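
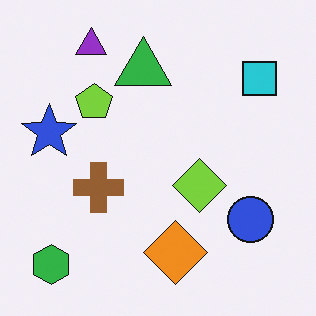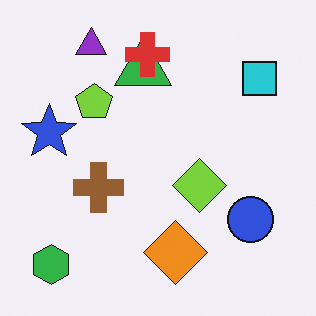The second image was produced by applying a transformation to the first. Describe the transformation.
The transformation is: overlaid with an additional red cross.

A red cross appears in the second image that is absent from the first.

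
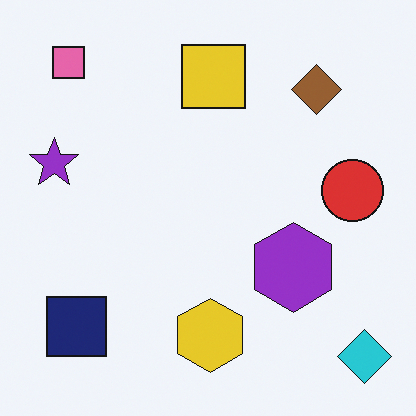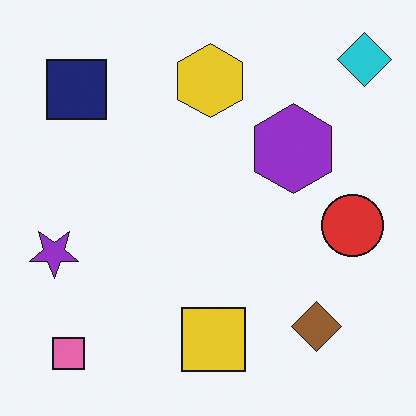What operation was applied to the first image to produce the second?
The image was flipped vertically (top ↔ bottom).

The cyan diamond is in the bottom-right of the first image and the top-right of the second — shapes on opposite sides of the horizontal midline have swapped in a mirror flip.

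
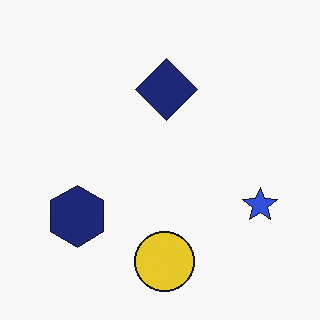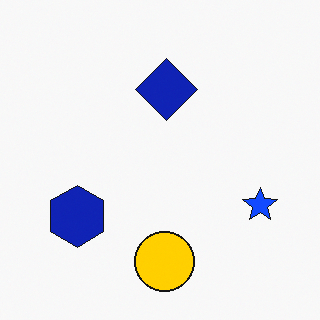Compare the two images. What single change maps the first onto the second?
The image was made much more vivid (saturation change).

All colors are more vivid — a global saturation change.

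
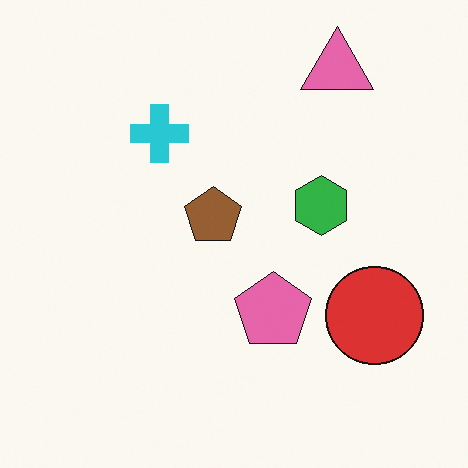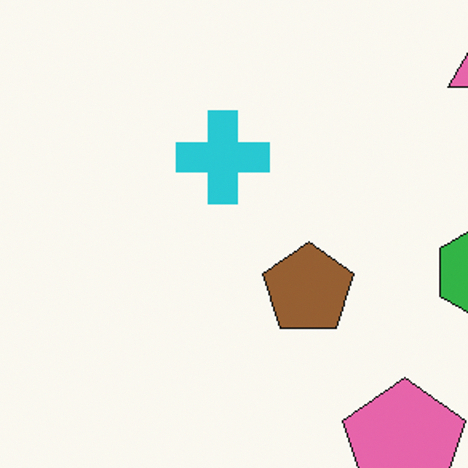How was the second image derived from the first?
The second image is the first cropped slightly and scaled back up.

The visible shapes are larger and the field of view is narrower; shapes near the original edges may be partly or wholly outside the frame — a crop-and-rescale.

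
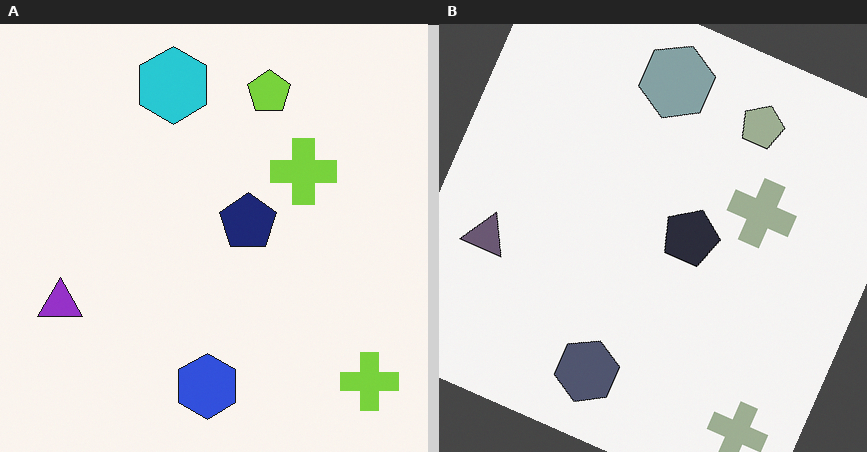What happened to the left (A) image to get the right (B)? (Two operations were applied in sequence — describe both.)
The image was heavily desaturated, then rotated clockwise by a moderate amount.

All colors are more muted and greyish — a global saturation change. Every shape is tilted by the same angle and the image corners show triangular fill wedges — a whole-image rotation by a non-right angle.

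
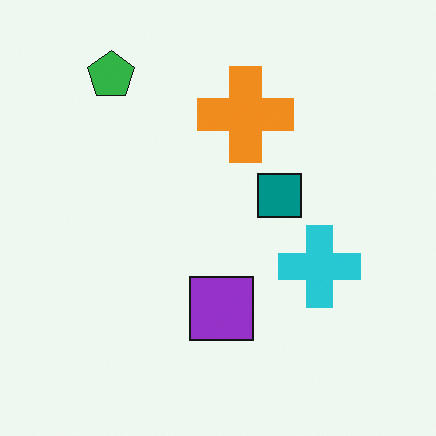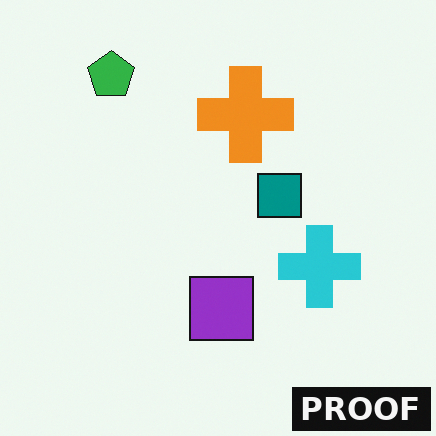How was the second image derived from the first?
The image was watermarked with the text "PROOF" in the lower-right corner.

A dark label reading "PROOF" appears in the lower-right corner.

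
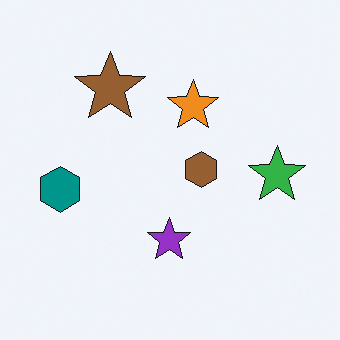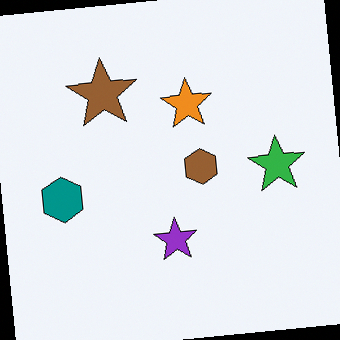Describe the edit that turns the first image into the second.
The second image is the first rotated counter-clockwise by a slight angle.

Every shape is tilted by the same angle and the image corners show triangular fill wedges — a whole-image rotation by a non-right angle.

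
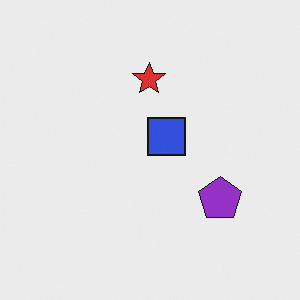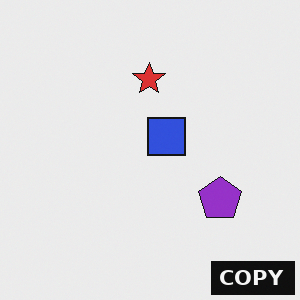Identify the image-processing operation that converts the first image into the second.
The second image is the first watermarked with the text "COPY" in the lower-right corner.

A dark label reading "COPY" appears in the lower-right corner.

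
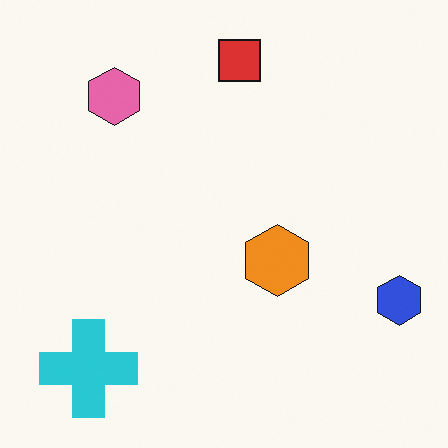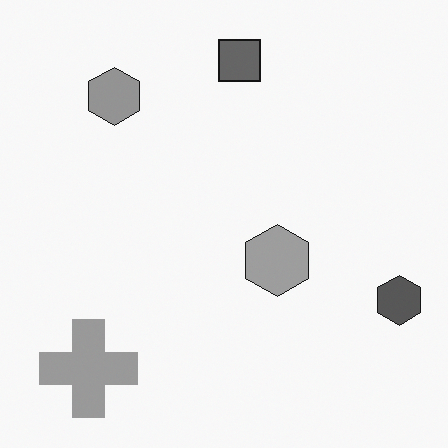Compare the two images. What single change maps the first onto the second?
The image was converted to grayscale.

All color is removed — every shape is now a shade of grey.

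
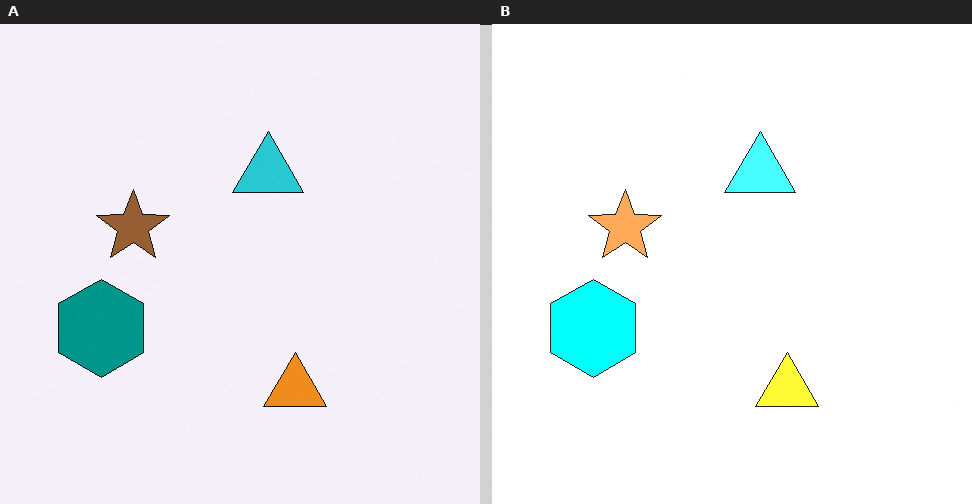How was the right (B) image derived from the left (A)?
Substantially brightened.

Every pixel — background and shapes alike — is uniformly brightened.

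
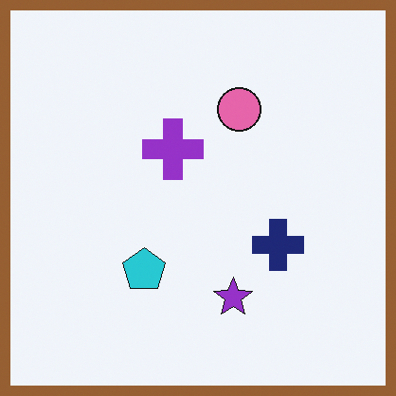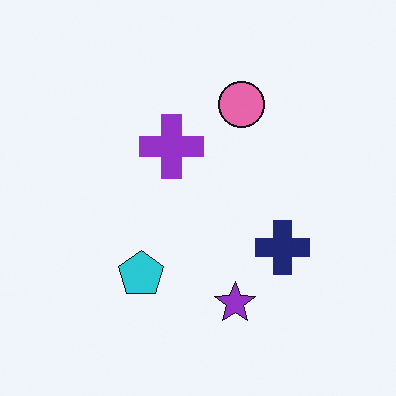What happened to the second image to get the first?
This is the original image framed with a brown border.

A solid brown frame runs around the edge of the first image, with the content slightly shrunk inside it.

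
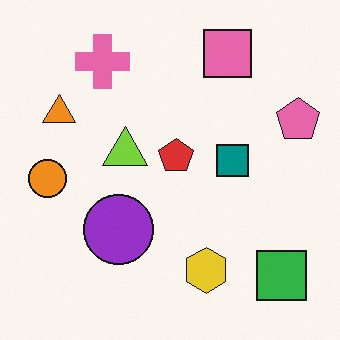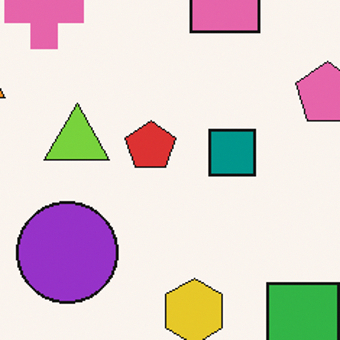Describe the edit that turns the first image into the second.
Cropped slightly and scaled back up.

The visible shapes are larger and the field of view is narrower; shapes near the original edges may be partly or wholly outside the frame — a crop-and-rescale.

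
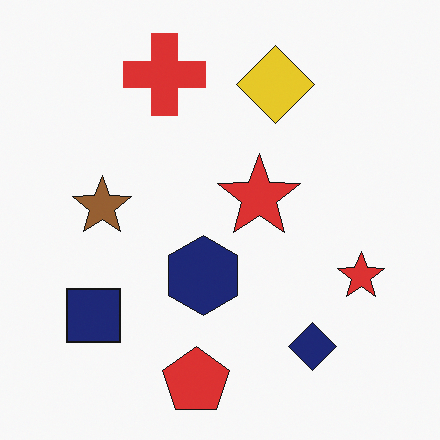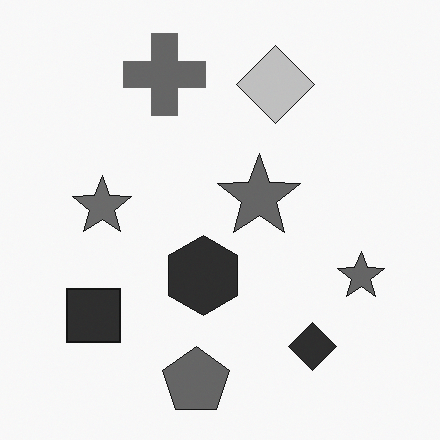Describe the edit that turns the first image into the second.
The second image is the first converted to grayscale.

All color is removed — every shape is now a shade of grey.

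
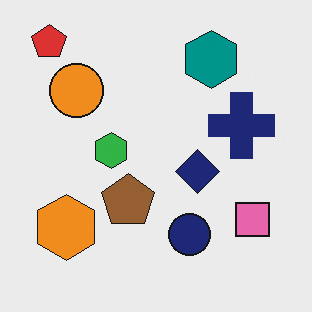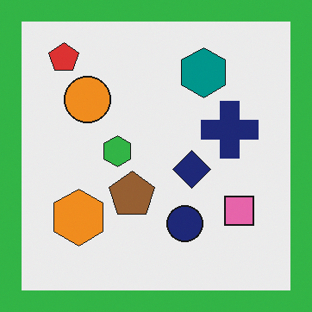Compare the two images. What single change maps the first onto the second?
The image was framed with a green border.

A solid green frame runs around the edge of the second image, with the content slightly shrunk inside it.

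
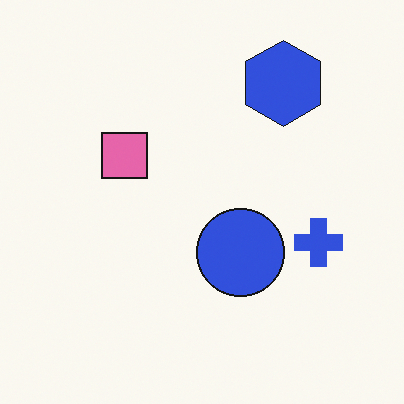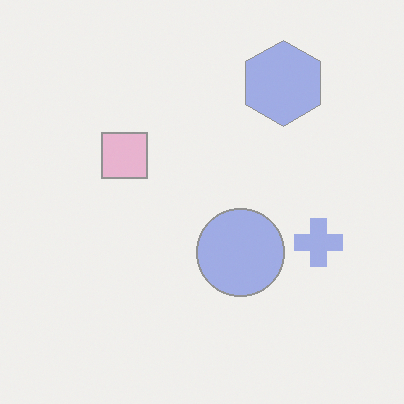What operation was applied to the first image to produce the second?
It was given much lower contrast.

Tones are pushed toward mid-grey across the whole image — a global contrast change.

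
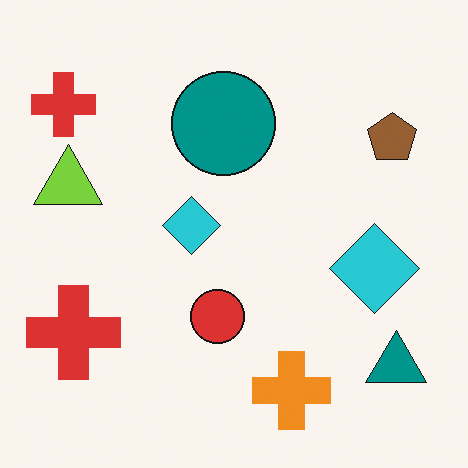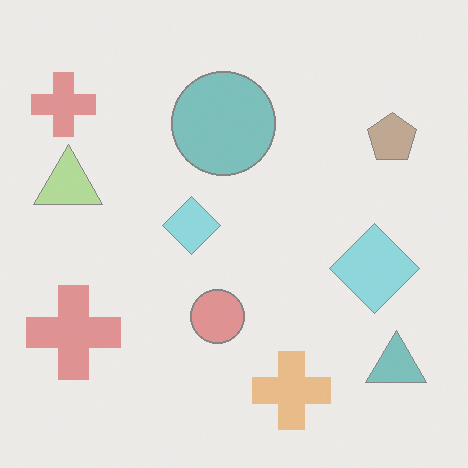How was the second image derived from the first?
The second image is the first given much lower contrast.

Tones are pushed toward mid-grey across the whole image — a global contrast change.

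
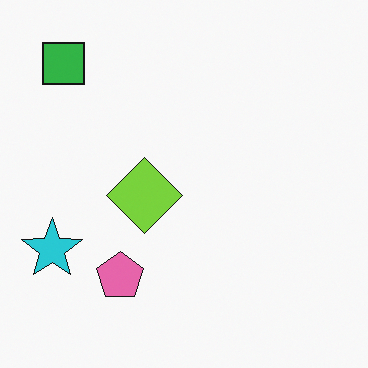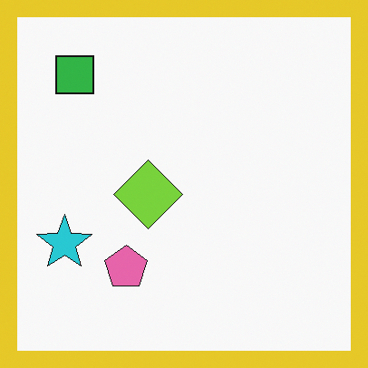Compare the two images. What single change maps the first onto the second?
It was framed with a yellow border.

A solid yellow frame runs around the edge of the second image, with the content slightly shrunk inside it.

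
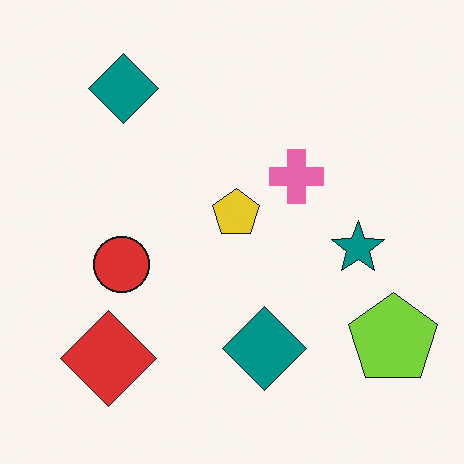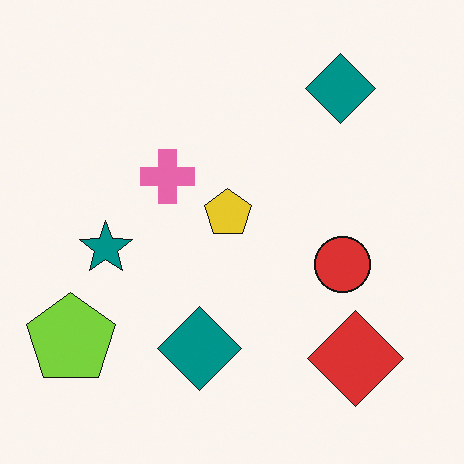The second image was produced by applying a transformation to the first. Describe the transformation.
This is the original image flipped horizontally (left ↔ right).

The lime pentagon is in the bottom-right of the first image and the bottom-left of the second — shapes on opposite sides of the vertical midline have swapped in a mirror flip.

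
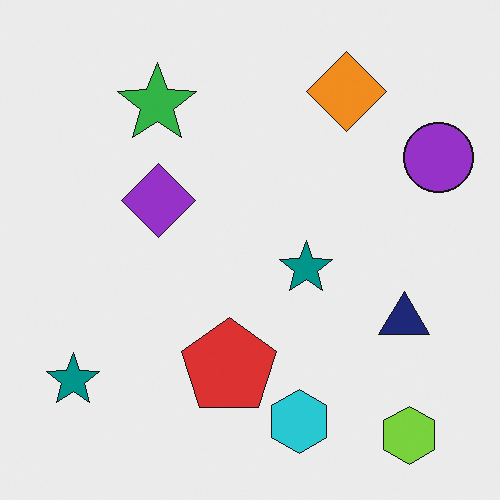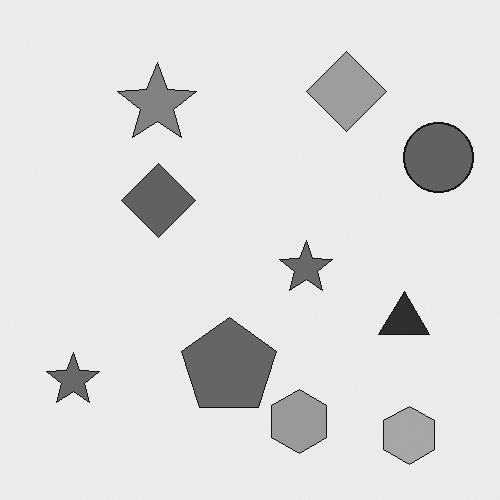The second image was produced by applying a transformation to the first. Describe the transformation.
Converted to grayscale.

All color is removed — every shape is now a shade of grey.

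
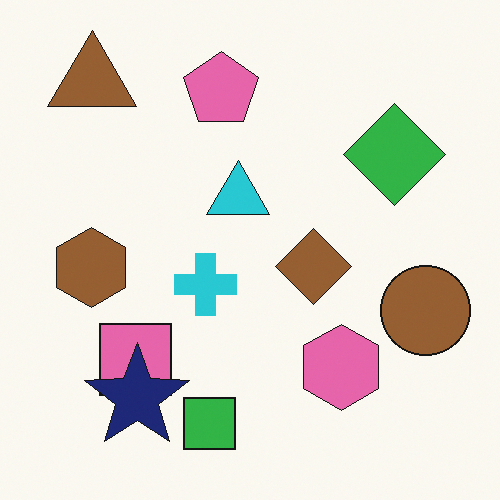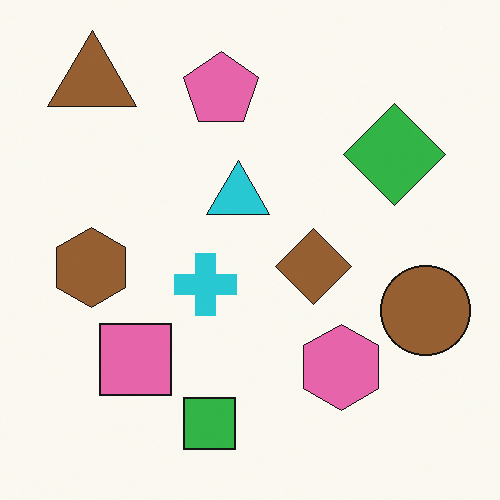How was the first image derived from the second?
The transformation is: overlaid with an additional navy star.

A navy star appears in the first image that is absent from the second.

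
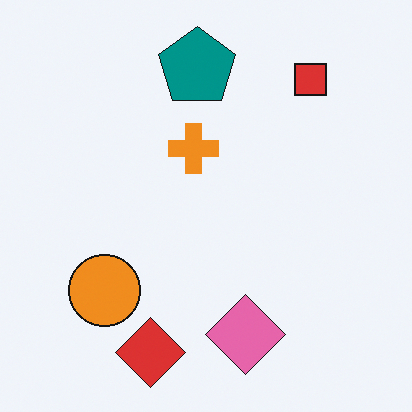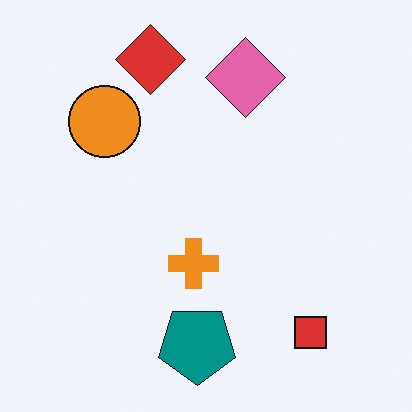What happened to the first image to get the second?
Flipped vertically (top ↔ bottom).

The red diamond is in the bottom of the first image and the top of the second — shapes on opposite sides of the horizontal midline have swapped in a mirror flip.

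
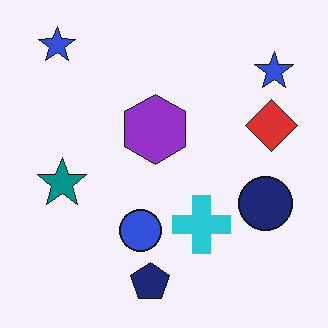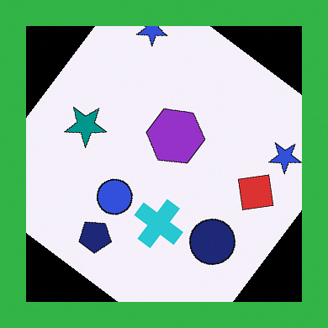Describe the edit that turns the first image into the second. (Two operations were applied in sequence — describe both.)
The transformation is: rotated clockwise by a large amount — several tens of degrees, then framed with a green border.

Every shape is tilted by the same angle and the image corners show triangular fill wedges — a whole-image rotation by a non-right angle. A solid green frame runs around the edge of the second image, with the content slightly shrunk inside it.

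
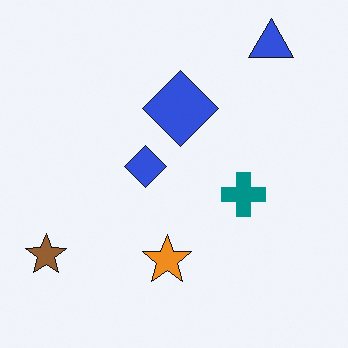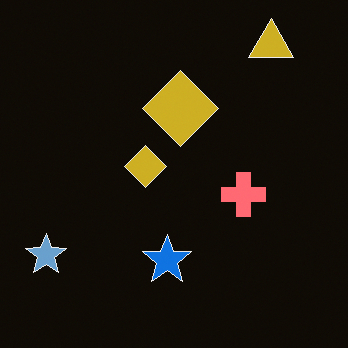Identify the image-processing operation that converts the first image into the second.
Color-inverted (negative).

The light background has become dark and every shape's color is its complement — a photographic negative.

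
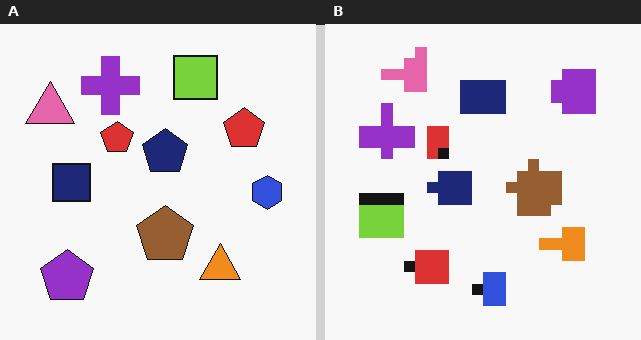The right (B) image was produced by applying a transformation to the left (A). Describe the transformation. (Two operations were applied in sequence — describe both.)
This is the original image transposed (reflected across the top-left ↔ bottom-right diagonal), then coarsely pixelated.

Shapes have swapped their row and column positions — what was in the top-right is now in the bottom-left — a diagonal reflection. Shapes are reduced to large square blocks; fine edges and outlines are lost — a downscale-then-upscale (mosaic) effect.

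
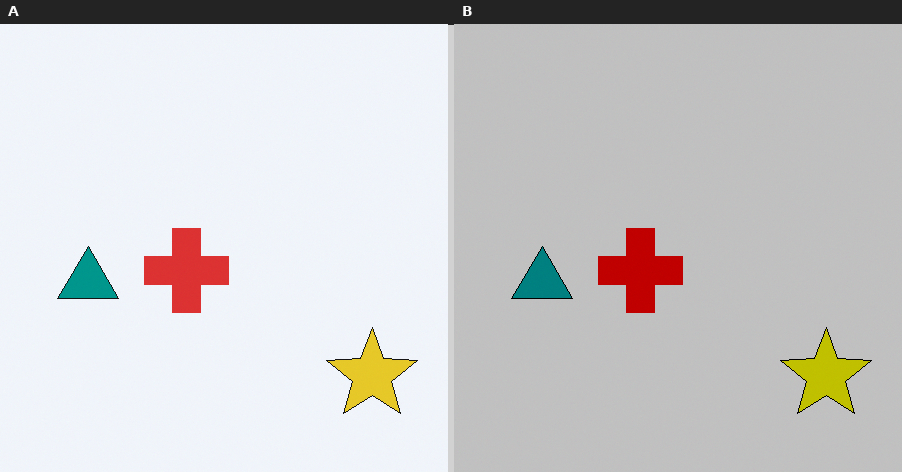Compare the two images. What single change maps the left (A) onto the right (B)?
The transformation is: aggressively posterized.

Each flat color has snapped to a coarser quantized level — most visibly, the near-white background has dropped to a flat grey.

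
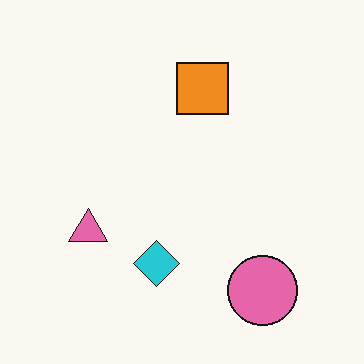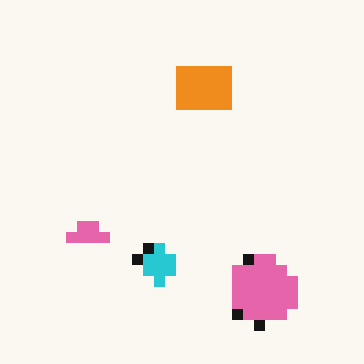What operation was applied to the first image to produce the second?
The second image is the first heavily pixelated into large blocks.

Shapes are reduced to large square blocks; fine edges and outlines are lost — a downscale-then-upscale (mosaic) effect.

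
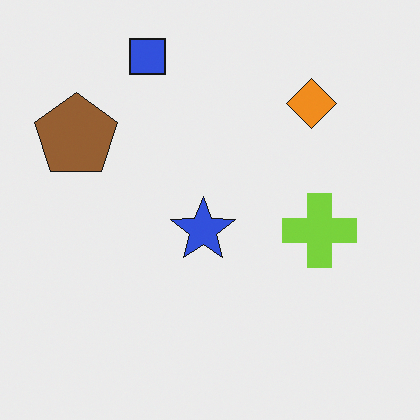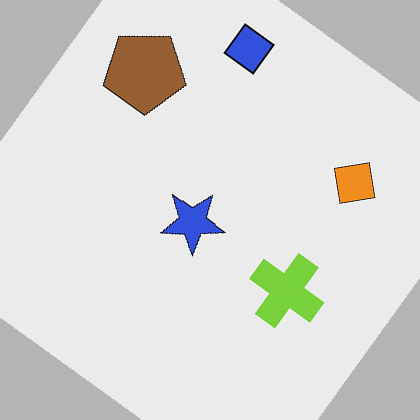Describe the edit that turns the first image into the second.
The second image is the first rotated clockwise by a large amount — several tens of degrees.

Every shape is tilted by the same angle and the image corners show triangular fill wedges — a whole-image rotation by a non-right angle.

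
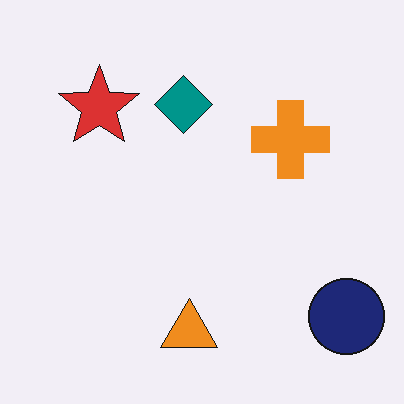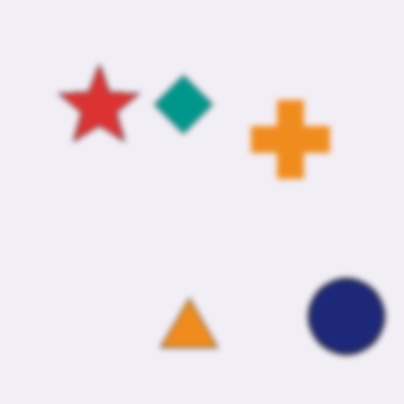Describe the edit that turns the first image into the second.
It was moderately blurred.

Shape edges and outlines are uniformly softened across the whole image.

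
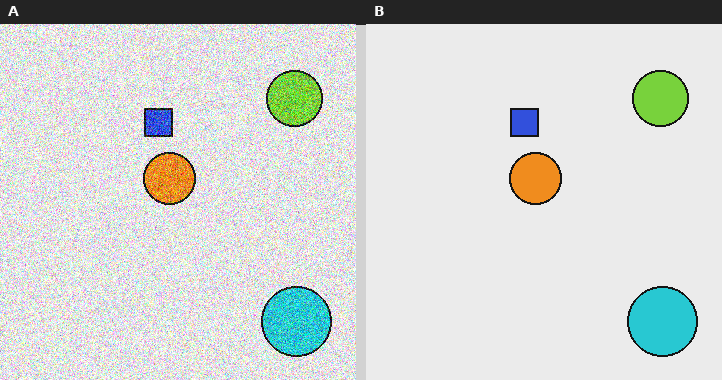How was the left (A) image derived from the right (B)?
This is the original image degraded with a thick layer of grain.

Random speckle covers the whole image, including the flat background.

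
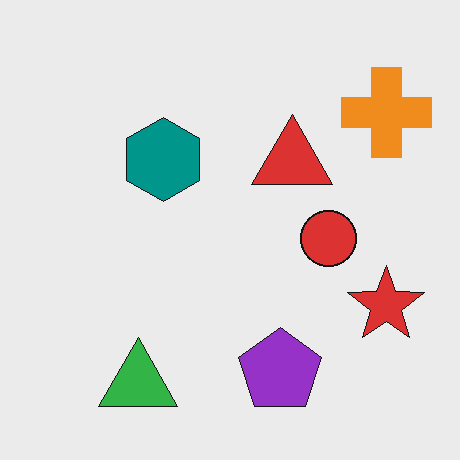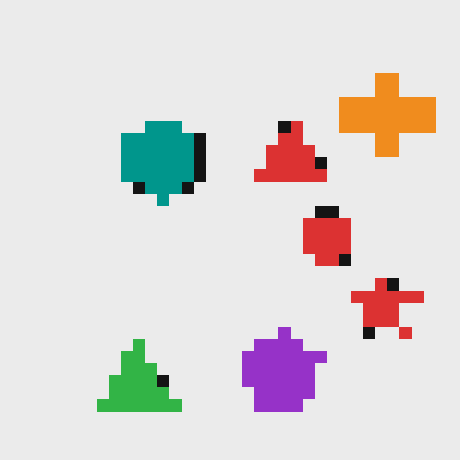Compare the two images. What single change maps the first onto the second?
The transformation is: heavily pixelated into large blocks.

Shapes are reduced to large square blocks; fine edges and outlines are lost — a downscale-then-upscale (mosaic) effect.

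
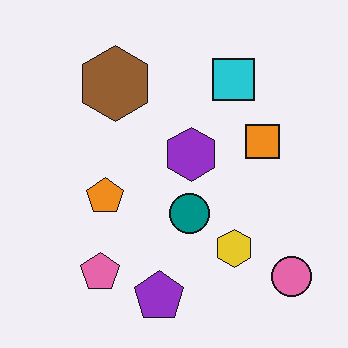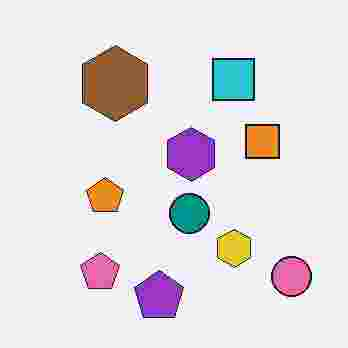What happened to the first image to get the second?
Heavily JPEG-compressed with obvious blocking artifacts.

Blocky 8×8 compression artifacts appear around shape edges and the flat background shows ringing — characteristic JPEG degradation.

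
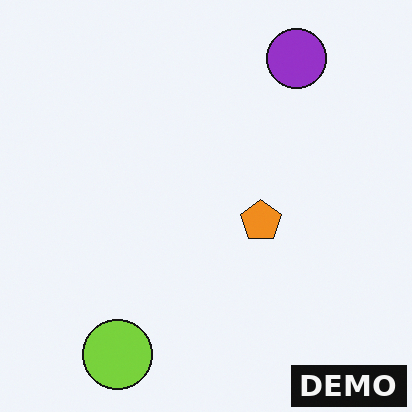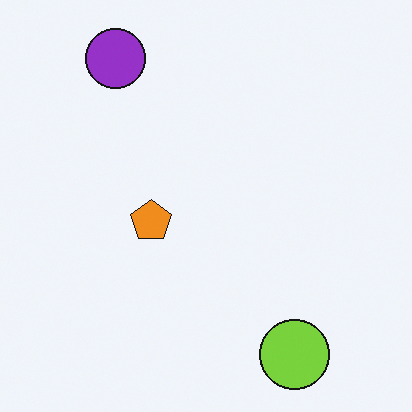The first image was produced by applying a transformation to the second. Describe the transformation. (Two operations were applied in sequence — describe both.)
The transformation is: flipped horizontally (left ↔ right), then watermarked with the text "DEMO" in the lower-right corner.

The purple circle is in the top-left of the second image and the top-right of the first — shapes on opposite sides of the vertical midline have swapped in a mirror flip. A dark label reading "DEMO" appears in the lower-right corner.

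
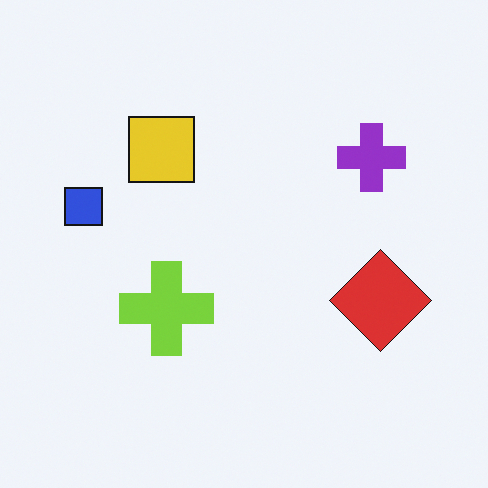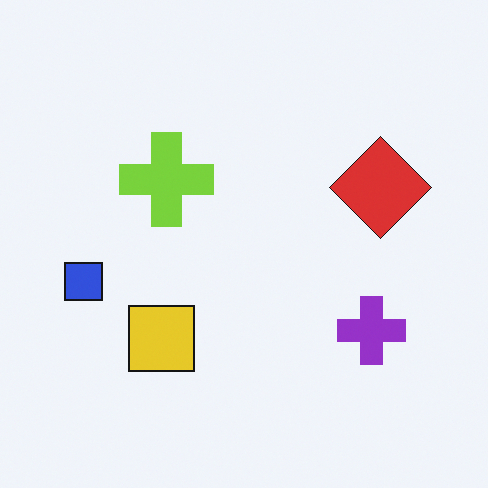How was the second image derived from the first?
Flipped vertically (top ↔ bottom).

The yellow square is in the top-left of the first image and the bottom-left of the second — shapes on opposite sides of the horizontal midline have swapped in a mirror flip.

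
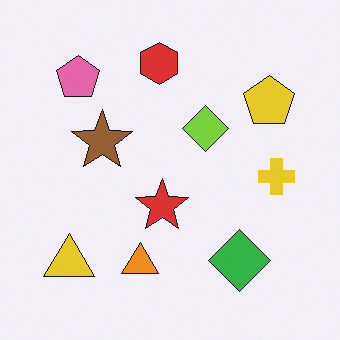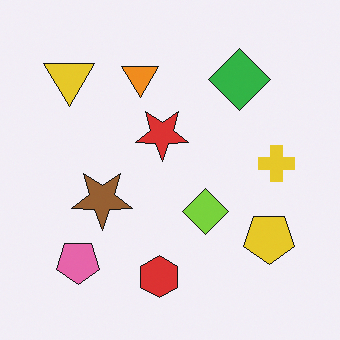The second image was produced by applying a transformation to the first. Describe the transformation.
The image was flipped vertically (top ↔ bottom).

The red hexagon is in the top of the first image and the bottom of the second — shapes on opposite sides of the horizontal midline have swapped in a mirror flip.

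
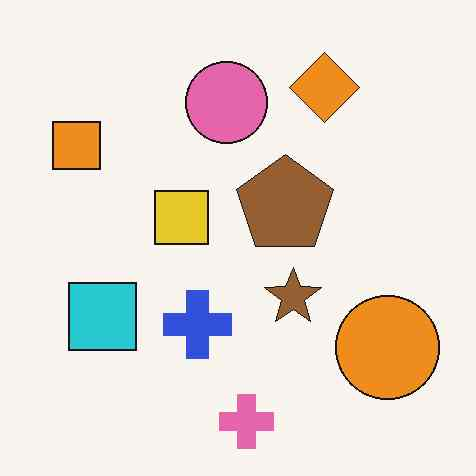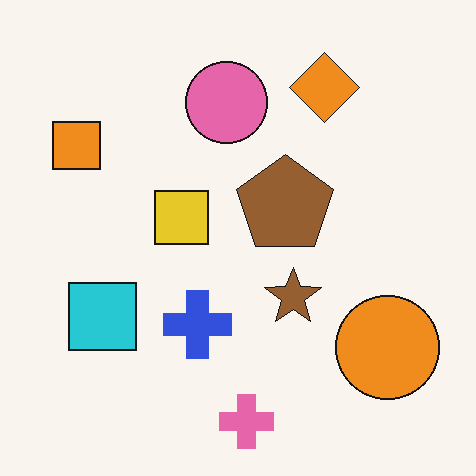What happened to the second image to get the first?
The image was JPEG-compressed with visible artifacts.

Blocky 8×8 compression artifacts appear around shape edges and the flat background shows ringing — characteristic JPEG degradation.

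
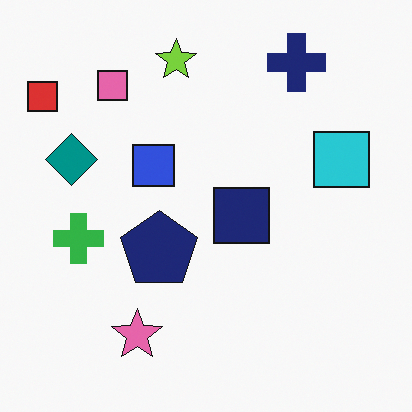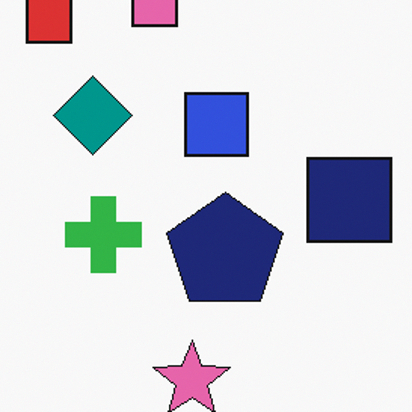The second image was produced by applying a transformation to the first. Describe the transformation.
The second image is the first cropped to a modestly smaller region and rescaled.

The visible shapes are larger and the field of view is narrower; shapes near the original edges may be partly or wholly outside the frame — a crop-and-rescale.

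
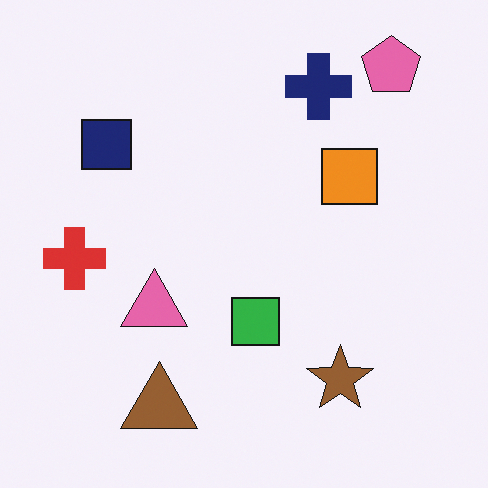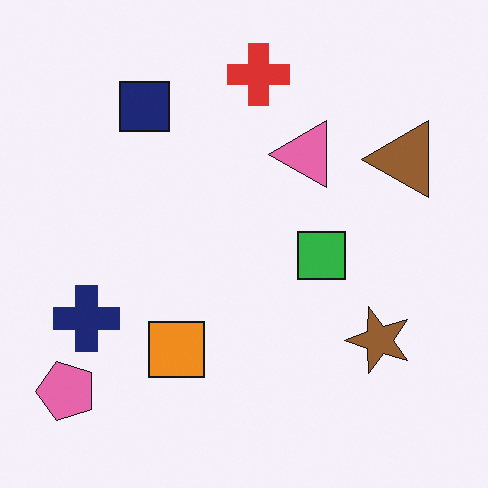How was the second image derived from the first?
This is the original image transposed (reflected across the top-left ↔ bottom-right diagonal).

Shapes have swapped their row and column positions — what was in the top-right is now in the bottom-left — a diagonal reflection.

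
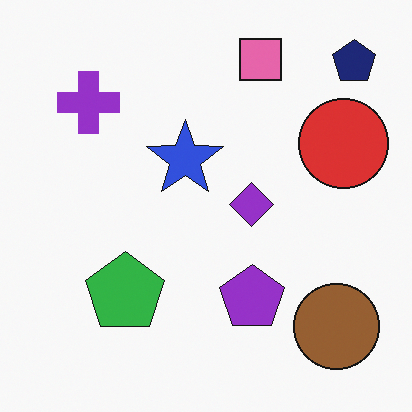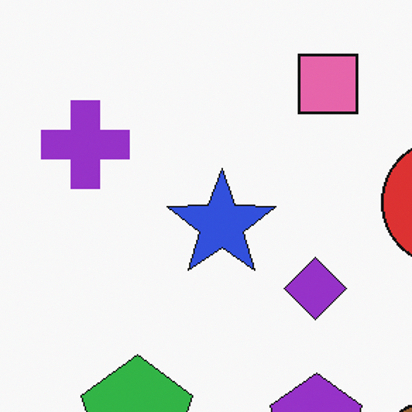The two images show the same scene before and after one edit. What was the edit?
It was cropped slightly and scaled back up.

The visible shapes are larger and the field of view is narrower; shapes near the original edges may be partly or wholly outside the frame — a crop-and-rescale.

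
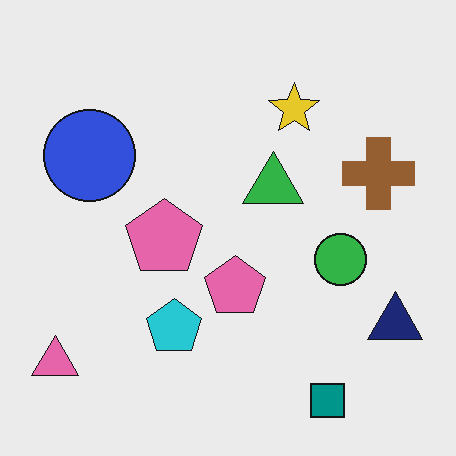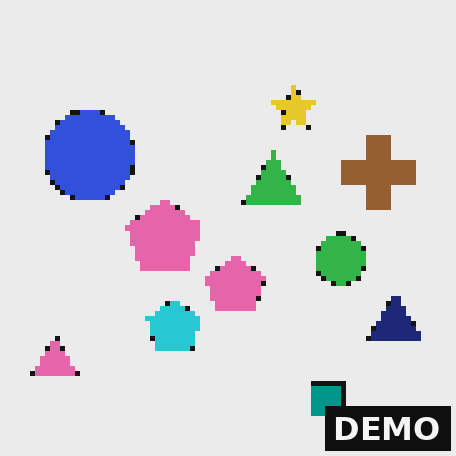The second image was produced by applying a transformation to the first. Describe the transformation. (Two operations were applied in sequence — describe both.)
The second image is the first lightly pixelated (a mild mosaic effect), then watermarked with the text "DEMO" in the lower-right corner.

Shapes are reduced to large square blocks; fine edges and outlines are lost — a downscale-then-upscale (mosaic) effect. A dark label reading "DEMO" appears in the lower-right corner.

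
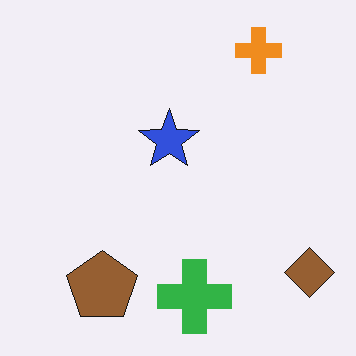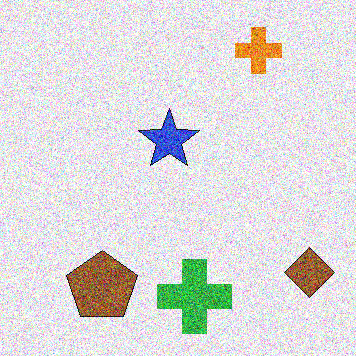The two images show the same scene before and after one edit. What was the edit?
This is the original image degraded with a thick layer of grain.

Random speckle covers the whole image, including the flat background.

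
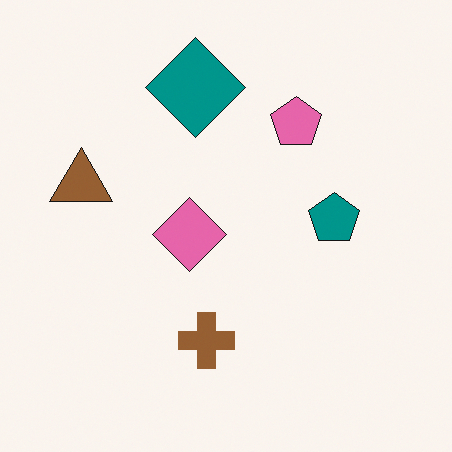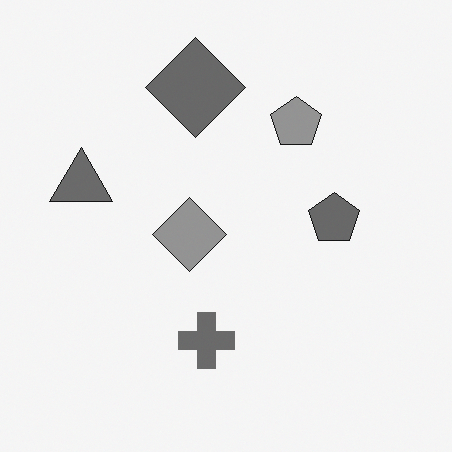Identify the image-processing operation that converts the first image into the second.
It was converted to grayscale.

All color is removed — every shape is now a shade of grey.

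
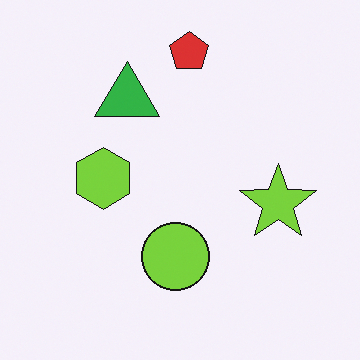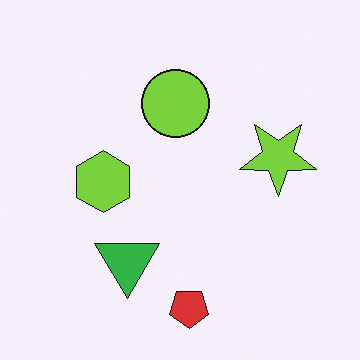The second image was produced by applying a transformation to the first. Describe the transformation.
Flipped vertically (top ↔ bottom).

The red pentagon is in the top of the first image and the bottom of the second — shapes on opposite sides of the horizontal midline have swapped in a mirror flip.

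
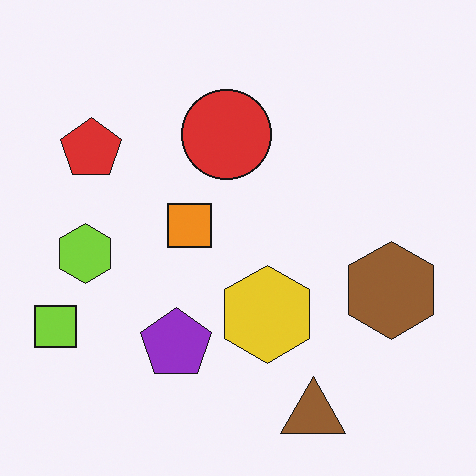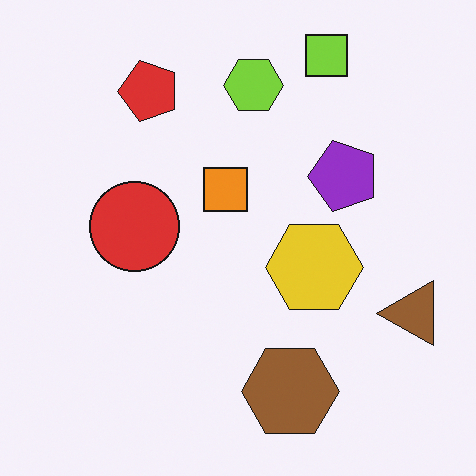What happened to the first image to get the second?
The image was transposed (reflected across the top-left ↔ bottom-right diagonal).

Shapes have swapped their row and column positions — what was in the top-right is now in the bottom-left — a diagonal reflection.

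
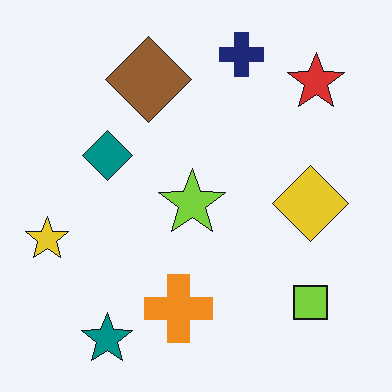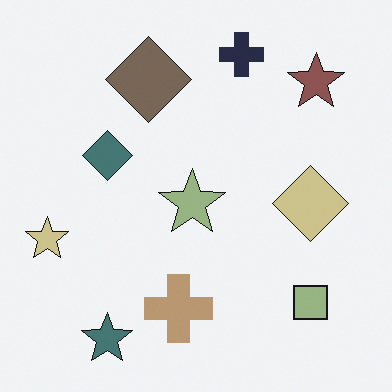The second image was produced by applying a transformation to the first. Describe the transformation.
This is the original image made much more muted (saturation change).

All colors are more muted and greyish — a global saturation change.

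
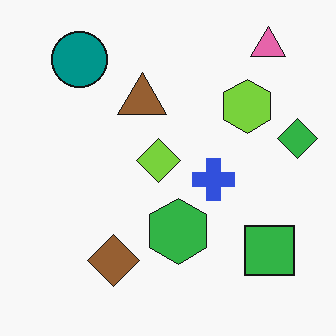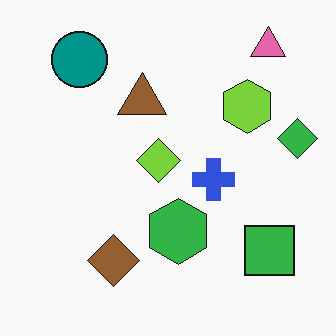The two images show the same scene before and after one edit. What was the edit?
Given moderate JPEG compression.

Blocky 8×8 compression artifacts appear around shape edges and the flat background shows ringing — characteristic JPEG degradation.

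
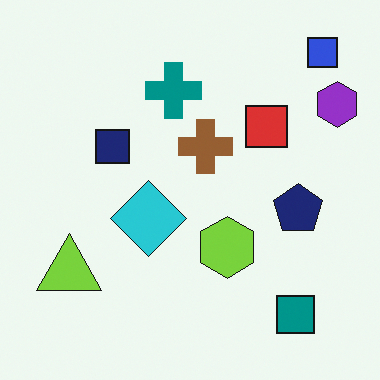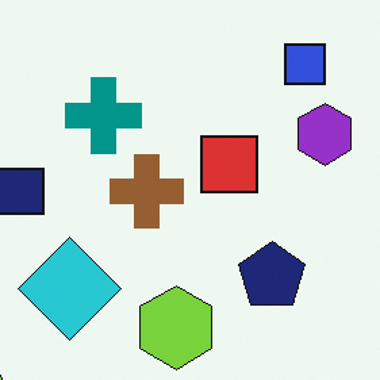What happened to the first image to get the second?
The transformation is: cropped to a modestly smaller region and rescaled.

The visible shapes are larger and the field of view is narrower; shapes near the original edges may be partly or wholly outside the frame — a crop-and-rescale.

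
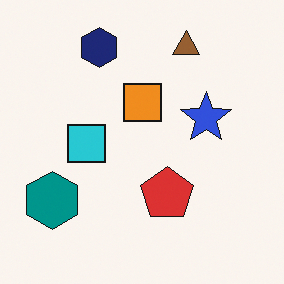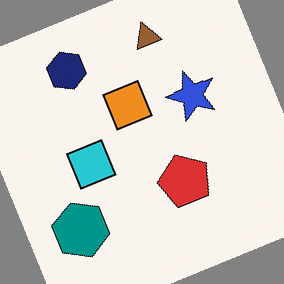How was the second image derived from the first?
It was rotated counter-clockwise by a moderate amount.

Every shape is tilted by the same angle and the image corners show triangular fill wedges — a whole-image rotation by a non-right angle.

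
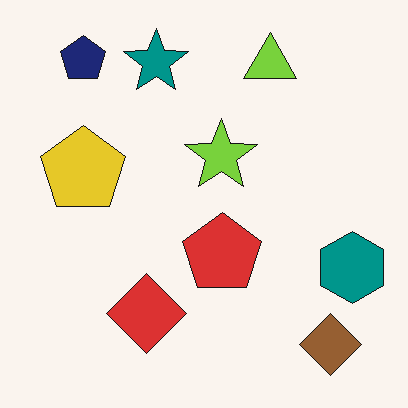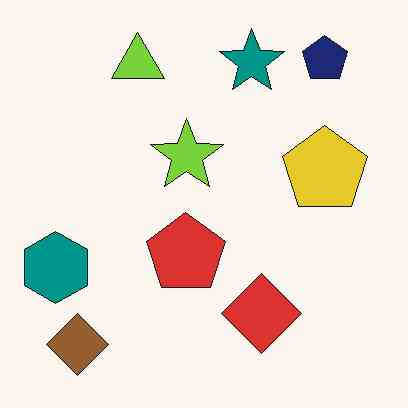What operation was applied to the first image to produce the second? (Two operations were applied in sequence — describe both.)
This is the original image flipped horizontally (left ↔ right), then given moderate JPEG compression.

The teal hexagon is in the right of the first image and the left of the second — shapes on opposite sides of the vertical midline have swapped in a mirror flip. Blocky 8×8 compression artifacts appear around shape edges and the flat background shows ringing — characteristic JPEG degradation.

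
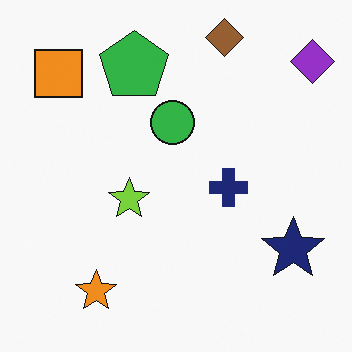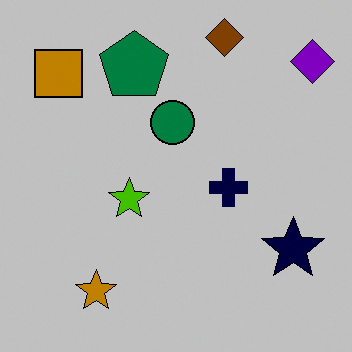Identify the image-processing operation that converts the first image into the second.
This is the original image aggressively posterized.

Each flat color has snapped to a coarser quantized level — most visibly, the near-white background has dropped to a flat grey.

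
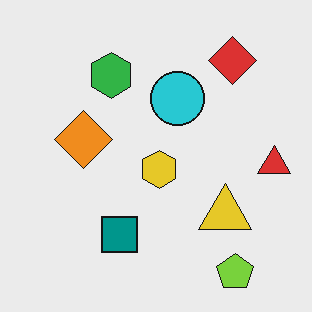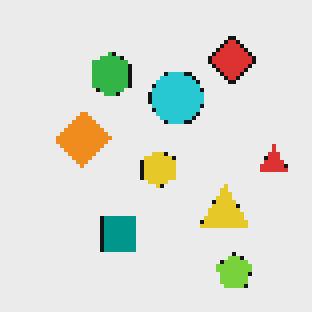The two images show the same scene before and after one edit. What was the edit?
Mildly pixelated.

Shapes are reduced to large square blocks; fine edges and outlines are lost — a downscale-then-upscale (mosaic) effect.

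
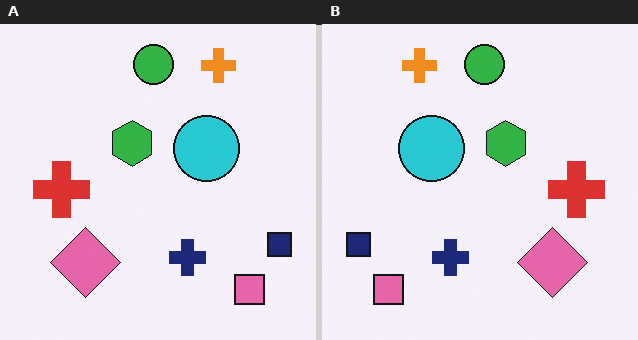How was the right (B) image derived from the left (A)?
The image was flipped horizontally (left ↔ right).

The navy square is in the bottom-right of the left (A) image and the bottom-left of the right (B) — shapes on opposite sides of the vertical midline have swapped in a mirror flip.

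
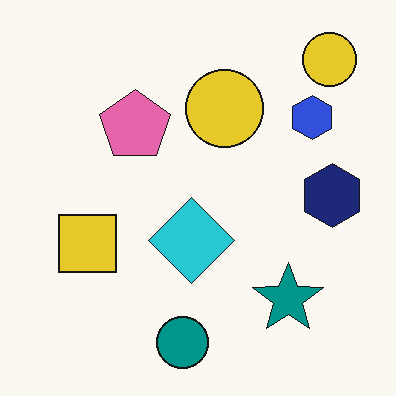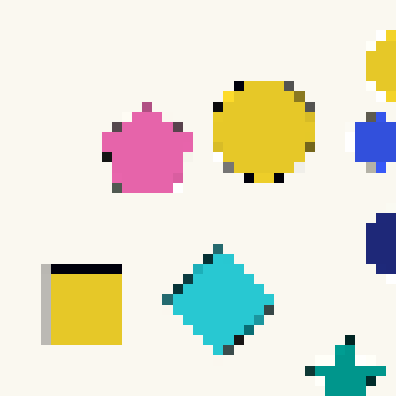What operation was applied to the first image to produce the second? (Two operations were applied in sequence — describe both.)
This is the original image cropped to a modestly smaller region and rescaled, then coarsely pixelated.

The visible shapes are larger and the field of view is narrower; shapes near the original edges may be partly or wholly outside the frame — a crop-and-rescale. Shapes are reduced to large square blocks; fine edges and outlines are lost — a downscale-then-upscale (mosaic) effect.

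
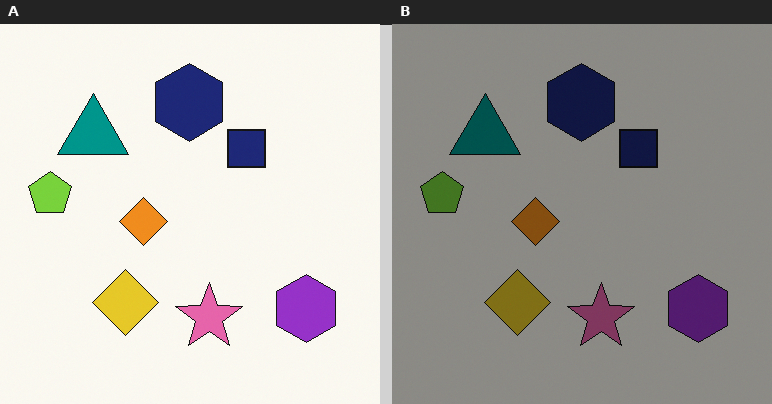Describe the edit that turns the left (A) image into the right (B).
Noticeably darkened.

Every pixel — background and shapes alike — is uniformly darkened.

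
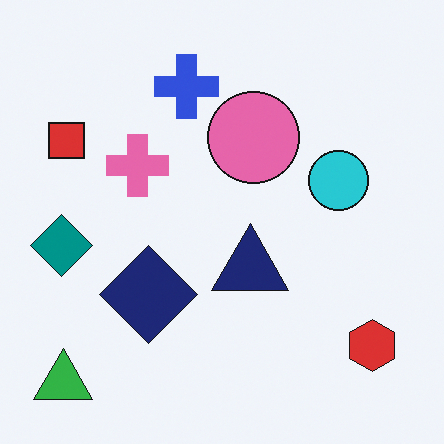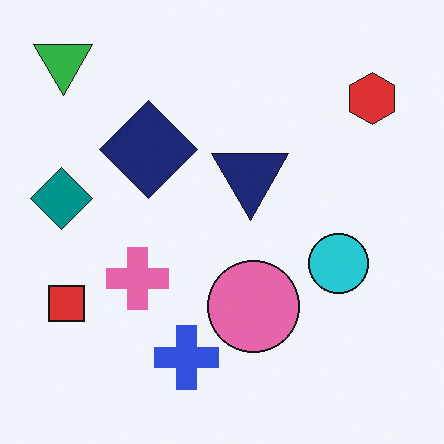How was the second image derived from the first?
The transformation is: flipped vertically (top ↔ bottom).

The green triangle is in the bottom-left of the first image and the top-left of the second — shapes on opposite sides of the horizontal midline have swapped in a mirror flip.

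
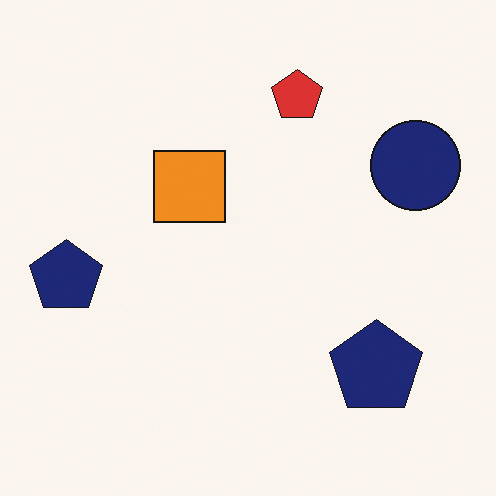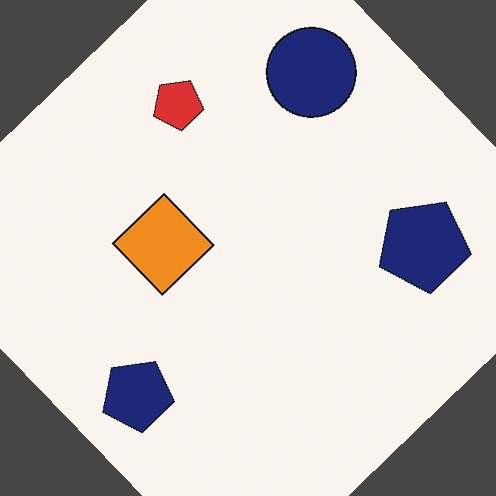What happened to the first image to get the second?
The transformation is: rotated counter-clockwise by a large amount — several tens of degrees.

Every shape is tilted by the same angle and the image corners show triangular fill wedges — a whole-image rotation by a non-right angle.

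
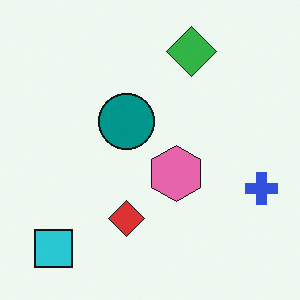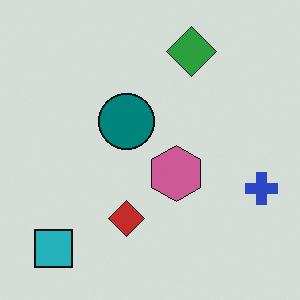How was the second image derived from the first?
This is the original image darkened a little.

Every pixel — background and shapes alike — is uniformly darkened.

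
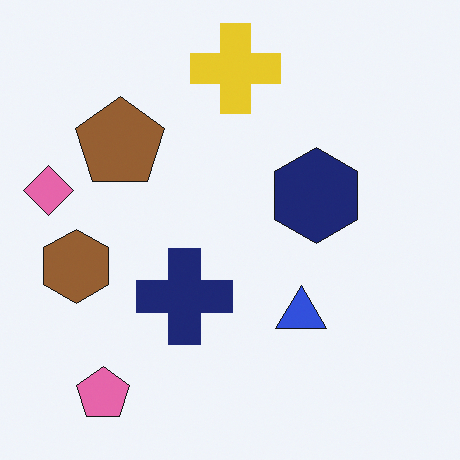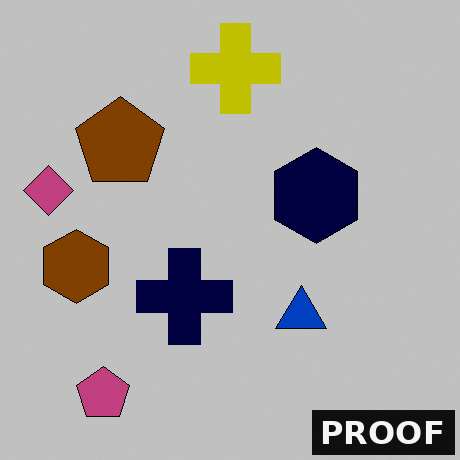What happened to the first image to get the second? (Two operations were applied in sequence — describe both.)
The image was aggressively posterized, then watermarked with the text "PROOF" in the lower-right corner.

Each flat color has snapped to a coarser quantized level — most visibly, the near-white background has dropped to a flat grey. A dark label reading "PROOF" appears in the lower-right corner.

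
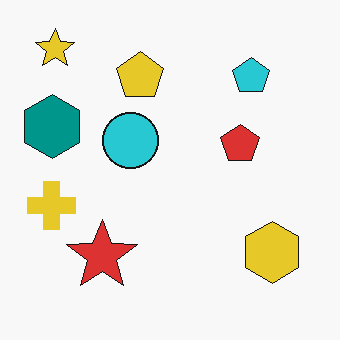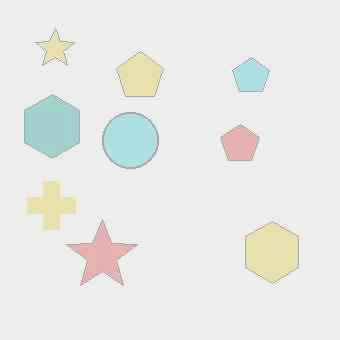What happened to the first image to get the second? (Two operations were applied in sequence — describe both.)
Degraded with heavy JPEG compression, then given much lower contrast.

Blocky 8×8 compression artifacts appear around shape edges and the flat background shows ringing — characteristic JPEG degradation. Tones are pushed toward mid-grey across the whole image — a global contrast change.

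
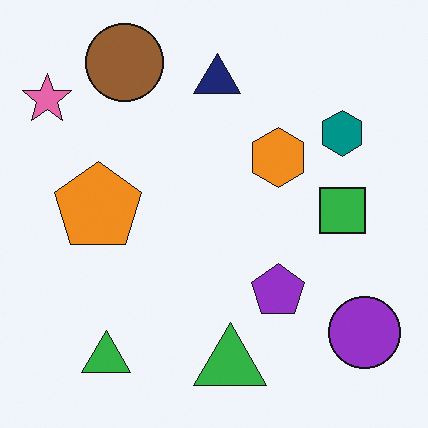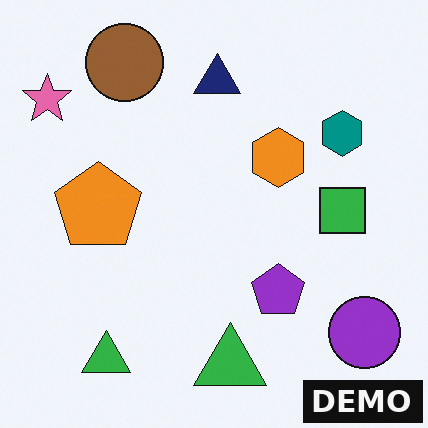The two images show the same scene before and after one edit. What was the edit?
This is the original image watermarked with the text "DEMO" in the lower-right corner.

A dark label reading "DEMO" appears in the lower-right corner.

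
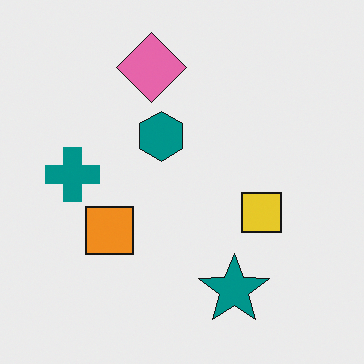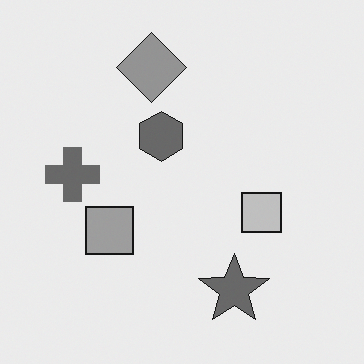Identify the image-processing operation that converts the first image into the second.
The second image is the first converted to grayscale.

All color is removed — every shape is now a shade of grey.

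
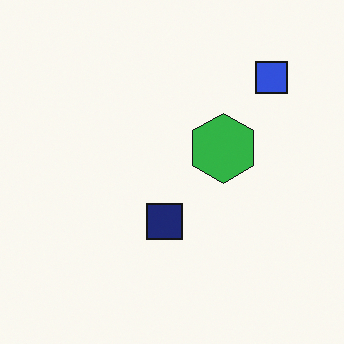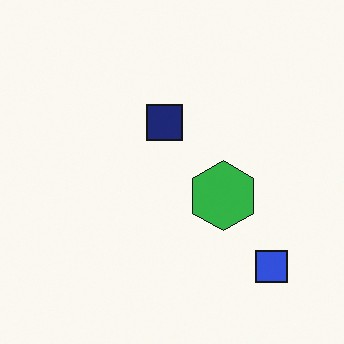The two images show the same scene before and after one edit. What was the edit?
Flipped vertically (top ↔ bottom).

The blue square is in the top-right of the first image and the bottom-right of the second — shapes on opposite sides of the horizontal midline have swapped in a mirror flip.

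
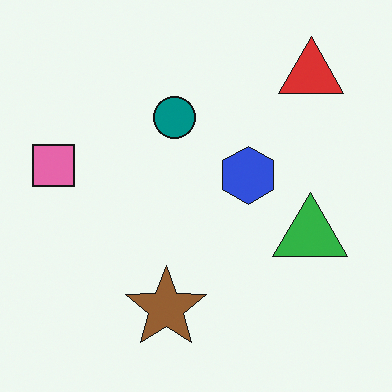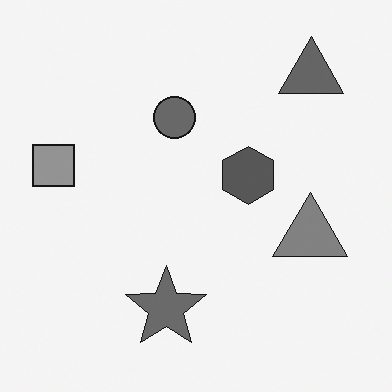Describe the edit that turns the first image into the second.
Converted to grayscale.

All color is removed — every shape is now a shade of grey.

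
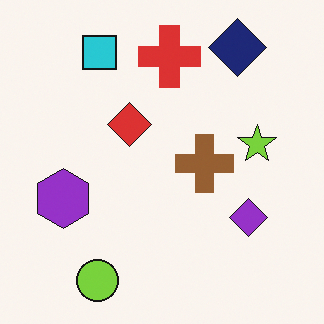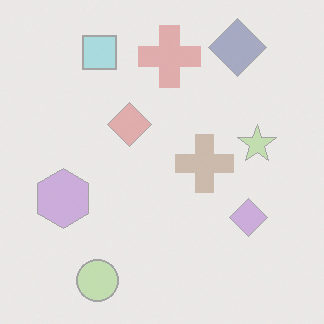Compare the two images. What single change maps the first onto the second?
It was washed out (contrast reduced).

Tones are pushed toward mid-grey across the whole image — a global contrast change.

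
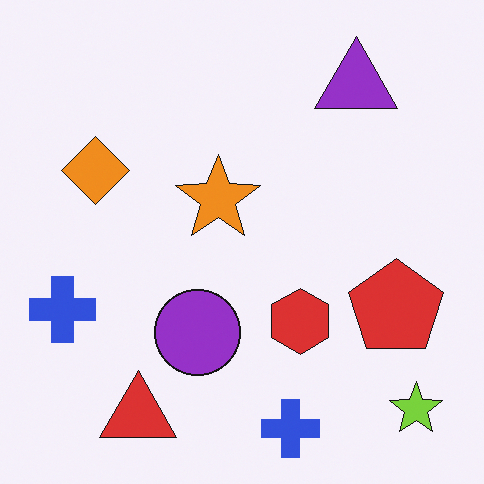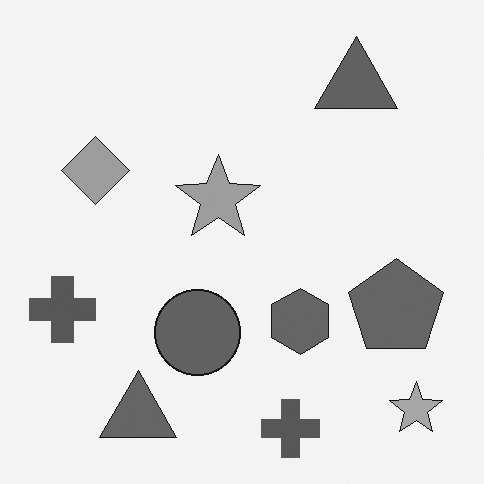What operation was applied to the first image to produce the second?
The transformation is: converted to grayscale.

All color is removed — every shape is now a shade of grey.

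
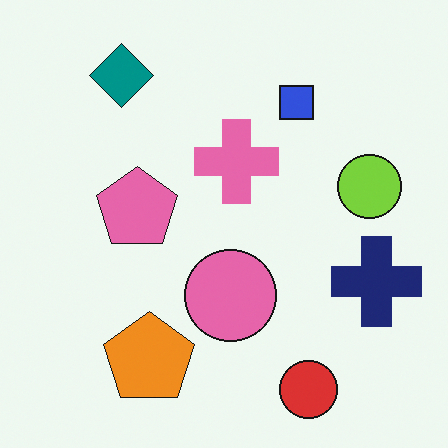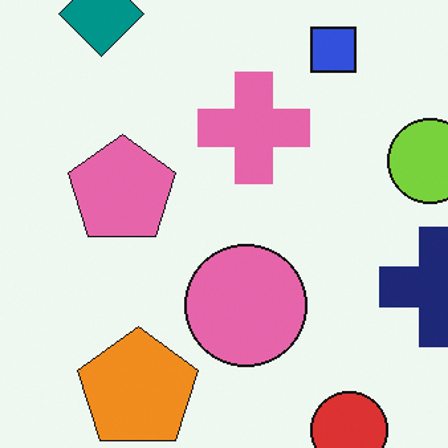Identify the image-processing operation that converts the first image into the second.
This is the original image cropped to a modestly smaller region and rescaled.

The visible shapes are larger and the field of view is narrower; shapes near the original edges may be partly or wholly outside the frame — a crop-and-rescale.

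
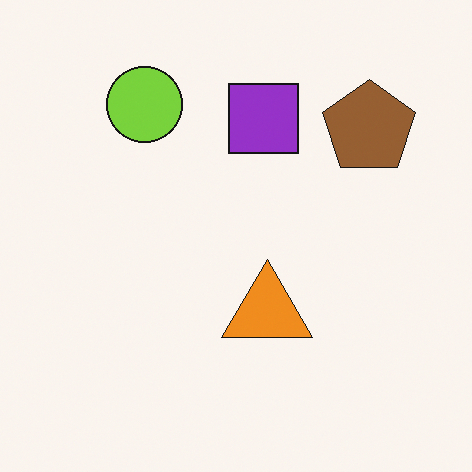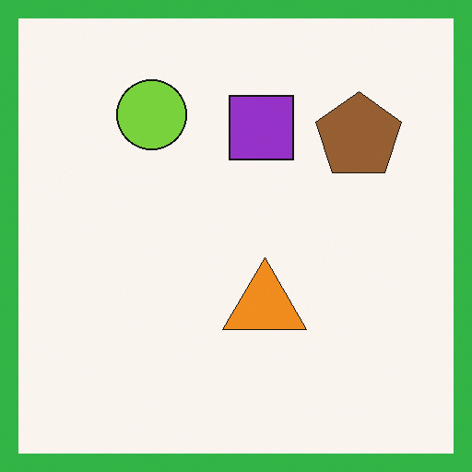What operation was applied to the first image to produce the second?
The second image is the first framed with a green border.

A solid green frame runs around the edge of the second image, with the content slightly shrunk inside it.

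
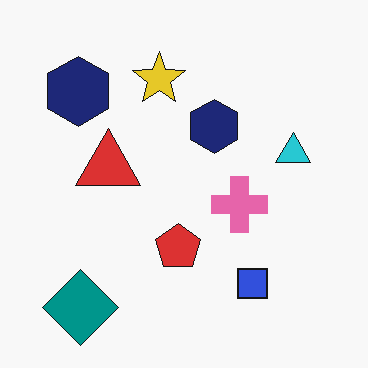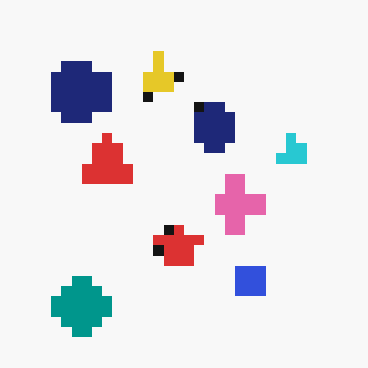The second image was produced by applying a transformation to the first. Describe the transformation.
The image was coarsely pixelated.

Shapes are reduced to large square blocks; fine edges and outlines are lost — a downscale-then-upscale (mosaic) effect.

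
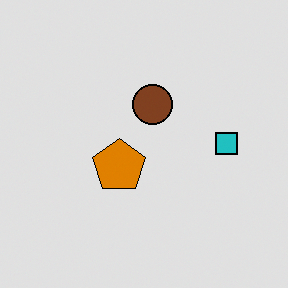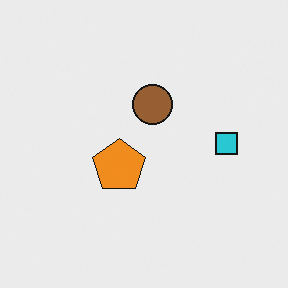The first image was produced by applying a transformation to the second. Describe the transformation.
The transformation is: moderately posterized.

Each flat color has snapped to a coarser quantized level — most visibly, the near-white background has dropped to a flat grey.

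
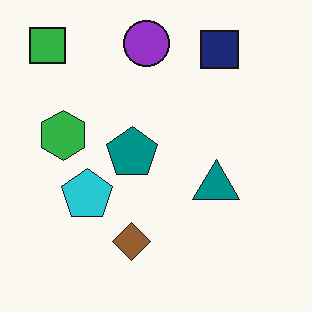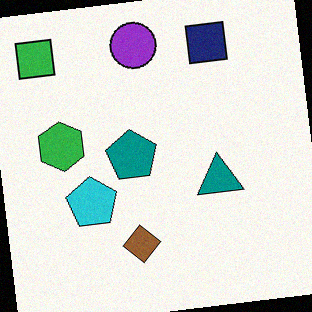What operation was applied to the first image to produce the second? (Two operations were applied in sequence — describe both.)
This is the original image rotated counter-clockwise by a few degrees, then degraded with a light layer of grain.

Every shape is tilted by the same angle and the image corners show triangular fill wedges — a whole-image rotation by a non-right angle. Random speckle covers the whole image, including the flat background.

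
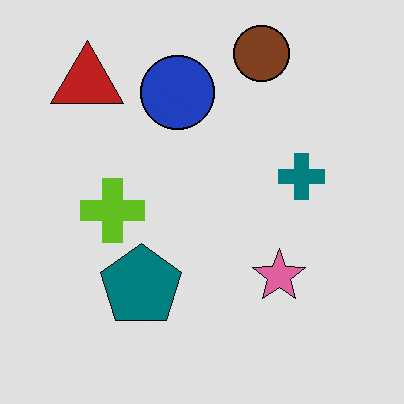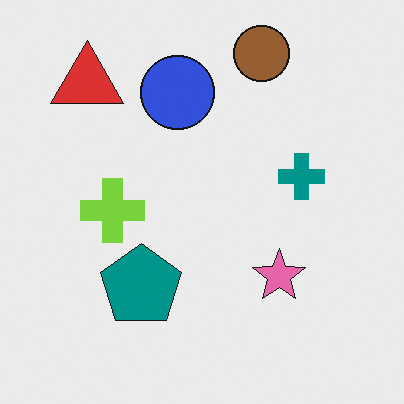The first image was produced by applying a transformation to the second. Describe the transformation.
The image was posterized to a reduced palette.

Each flat color has snapped to a coarser quantized level — most visibly, the near-white background has dropped to a flat grey.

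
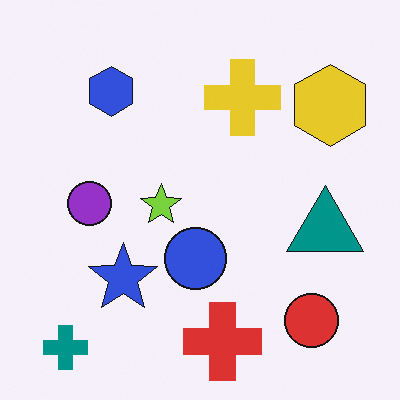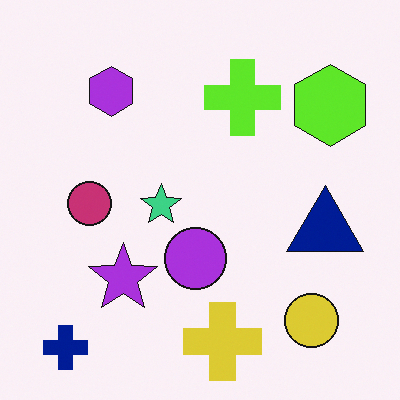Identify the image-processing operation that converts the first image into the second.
It was hue-shifted by a small amount.

Every shape's color has rotated by the same amount around the hue wheel — a uniform hue shift.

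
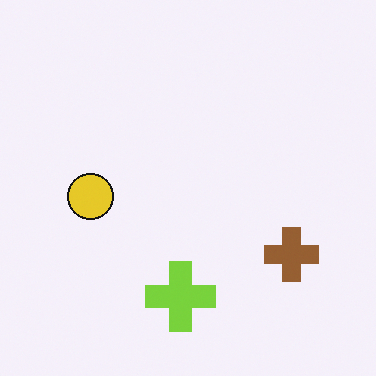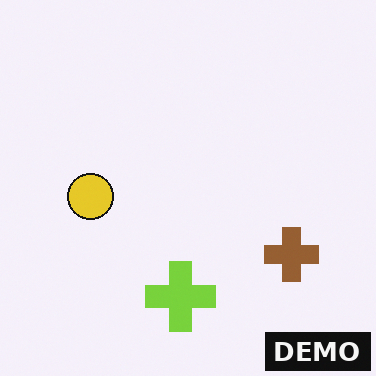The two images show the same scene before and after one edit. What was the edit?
The transformation is: watermarked with the text "DEMO" in the lower-right corner.

A dark label reading "DEMO" appears in the lower-right corner.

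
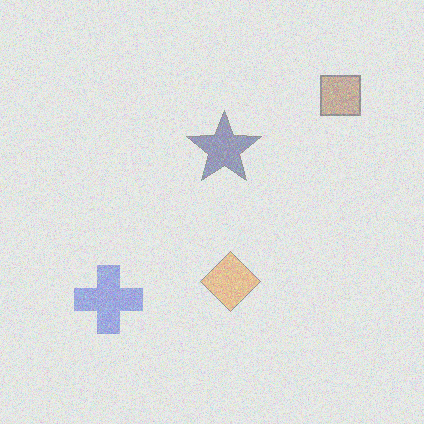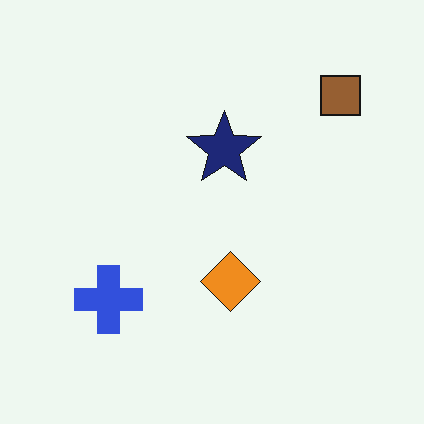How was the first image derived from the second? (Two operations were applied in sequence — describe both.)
This is the original image degraded with a thick layer of grain, then given much lower contrast.

Random speckle covers the whole image, including the flat background. Tones are pushed toward mid-grey across the whole image — a global contrast change.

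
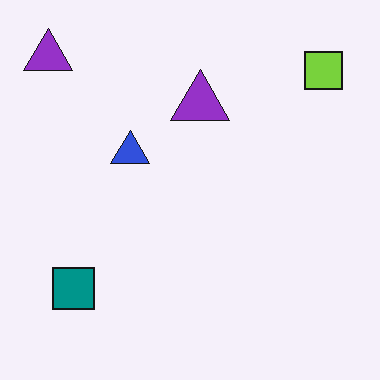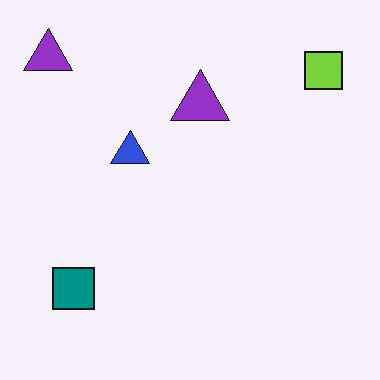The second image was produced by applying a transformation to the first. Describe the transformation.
This is the original image JPEG-compressed with visible artifacts.

Blocky 8×8 compression artifacts appear around shape edges and the flat background shows ringing — characteristic JPEG degradation.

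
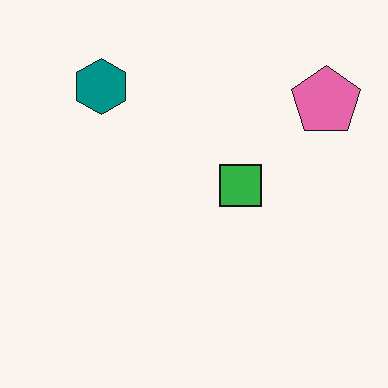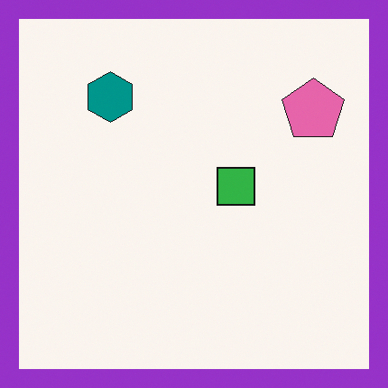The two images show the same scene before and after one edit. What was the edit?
This is the original image framed with a purple border.

A solid purple frame runs around the edge of the second image, with the content slightly shrunk inside it.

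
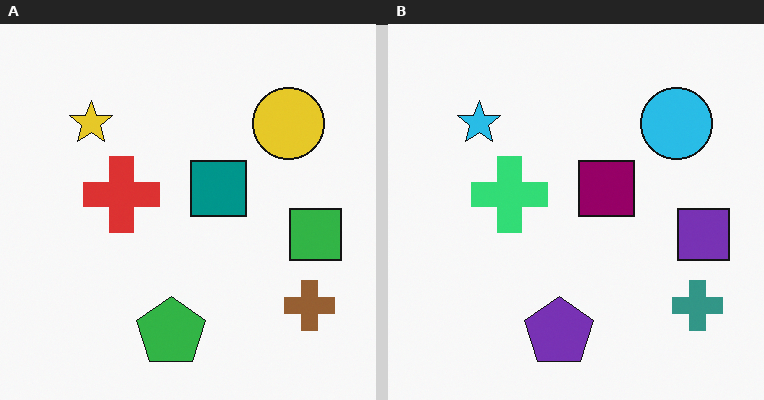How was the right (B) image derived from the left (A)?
Hue-shifted through roughly a third of the color wheel.

Every shape's color has rotated by the same amount around the hue wheel — a uniform hue shift.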